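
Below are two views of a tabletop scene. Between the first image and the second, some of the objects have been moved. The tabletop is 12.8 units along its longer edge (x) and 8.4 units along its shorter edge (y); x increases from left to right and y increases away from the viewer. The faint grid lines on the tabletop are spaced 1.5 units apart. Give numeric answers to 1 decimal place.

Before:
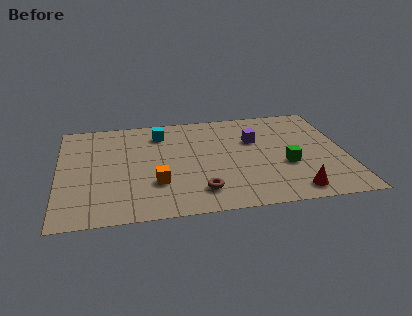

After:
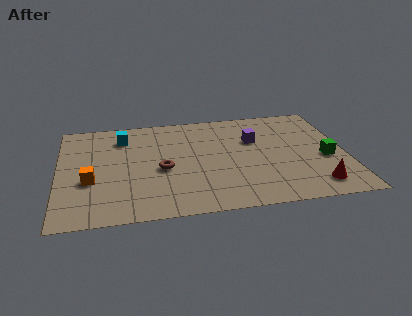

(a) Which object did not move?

the purple cube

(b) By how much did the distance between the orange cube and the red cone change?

+3.9

They were about 6.2 units apart before and 10.1 after — 3.9 units further apart.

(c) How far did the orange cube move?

3.0

The orange cube was near (4.3, 2.6) before and (1.4, 3.2) after, so it travelled √(2.9² + 0.6²) ≈ 3.0 units.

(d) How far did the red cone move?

1.0

The red cone was near (10.3, 1.1) before and (11.3, 1.4) after, so it travelled √(1.0² + 0.3²) ≈ 1.0 units.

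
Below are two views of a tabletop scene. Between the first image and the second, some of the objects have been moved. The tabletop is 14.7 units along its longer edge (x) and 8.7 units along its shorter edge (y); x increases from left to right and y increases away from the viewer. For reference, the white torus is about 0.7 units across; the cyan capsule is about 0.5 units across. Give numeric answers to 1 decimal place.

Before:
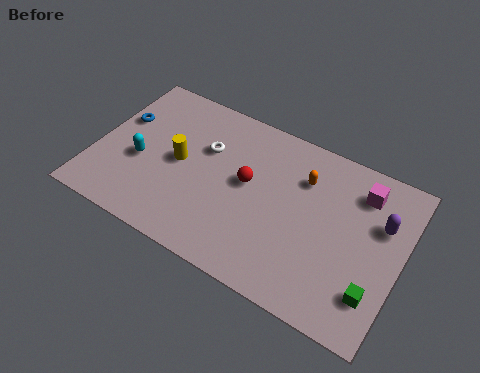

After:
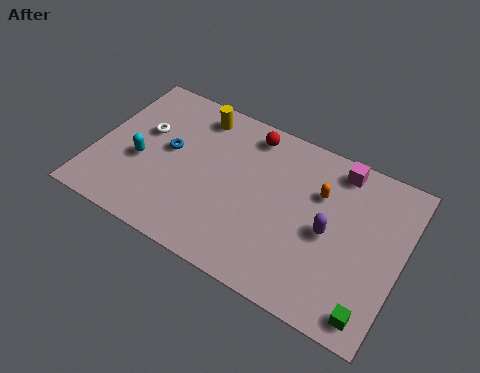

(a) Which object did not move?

the cyan capsule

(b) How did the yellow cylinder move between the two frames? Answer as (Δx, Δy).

(0.4, 3.0)

The yellow cylinder was at about (4.0, 4.4) and moved to about (4.4, 7.4).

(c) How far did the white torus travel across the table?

3.0

The white torus was near (5.1, 5.7) before and (2.1, 5.3) after, so it travelled √(3.0² + 0.4²) ≈ 3.0 units.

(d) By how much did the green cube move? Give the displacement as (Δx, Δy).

(0.0, -1.0)

The green cube was at about (13.7, 2.1) and moved to about (13.7, 1.1).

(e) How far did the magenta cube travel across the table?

1.4

The magenta cube was near (12.5, 6.9) before and (11.3, 7.6) after, so it travelled √(1.2² + 0.7²) ≈ 1.4 units.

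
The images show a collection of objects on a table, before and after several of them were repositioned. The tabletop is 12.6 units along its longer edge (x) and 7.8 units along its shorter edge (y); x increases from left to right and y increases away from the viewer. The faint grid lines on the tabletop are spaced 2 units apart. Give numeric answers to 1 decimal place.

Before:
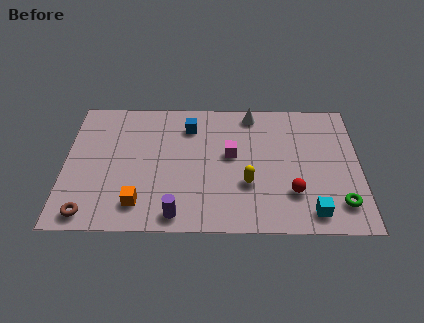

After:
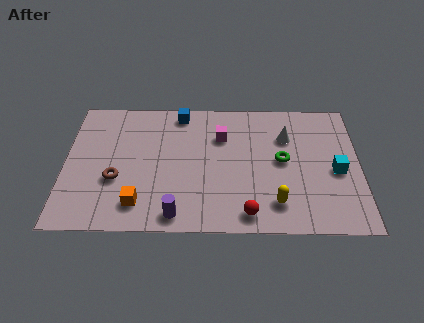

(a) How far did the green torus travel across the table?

3.5

The green torus moved from about (11.7, 1.6) to (9.3, 4.1), a distance of √(2.4² + 2.5²) ≈ 3.5.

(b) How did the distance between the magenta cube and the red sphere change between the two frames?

+1.2

The distance was about 3.4 in the first image and 4.6 in the second, so they moved 1.2 units further apart.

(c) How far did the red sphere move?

2.2

From (9.7, 2.2) to (7.8, 1.0), the red sphere covered √(1.9² + 1.2²) ≈ 2.2 units.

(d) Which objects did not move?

the orange cube and the purple cylinder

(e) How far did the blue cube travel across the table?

0.9

From (5.3, 6.1) to (4.9, 6.9), the blue cube covered √(0.4² + 0.8²) ≈ 0.9 units.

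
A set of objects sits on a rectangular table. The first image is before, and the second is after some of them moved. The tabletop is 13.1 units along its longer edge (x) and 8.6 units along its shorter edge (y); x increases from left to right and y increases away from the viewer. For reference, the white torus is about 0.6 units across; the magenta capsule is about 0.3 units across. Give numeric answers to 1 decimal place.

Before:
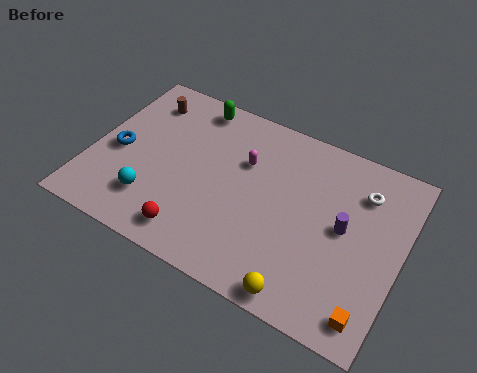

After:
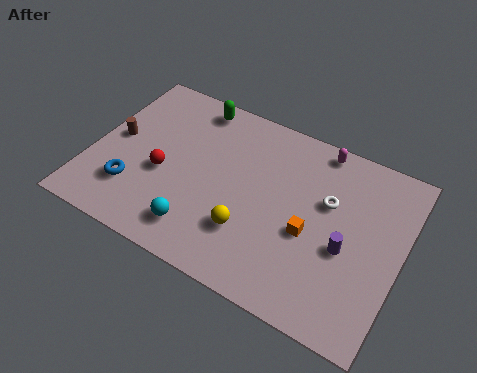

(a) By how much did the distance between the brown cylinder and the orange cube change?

-3.4

They were about 11.9 units apart before and 8.5 after — 3.4 units closer together.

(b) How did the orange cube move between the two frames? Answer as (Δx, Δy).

(-2.8, 2.4)

The orange cube started near (12.2, 1.2) and ended near (9.4, 3.6).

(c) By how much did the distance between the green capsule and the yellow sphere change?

-2.9

Before: roughly 8.9 units apart; after: 6.0. That's 2.9 units closer together.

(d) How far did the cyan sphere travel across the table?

2.2

From (2.9, 2.1) to (5.0, 1.6), the cyan sphere covered √(2.1² + 0.5²) ≈ 2.2 units.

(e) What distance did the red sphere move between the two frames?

2.9

The red sphere was near (4.8, 1.3) before and (3.1, 3.6) after, so it travelled √(1.7² + 2.3²) ≈ 2.9 units.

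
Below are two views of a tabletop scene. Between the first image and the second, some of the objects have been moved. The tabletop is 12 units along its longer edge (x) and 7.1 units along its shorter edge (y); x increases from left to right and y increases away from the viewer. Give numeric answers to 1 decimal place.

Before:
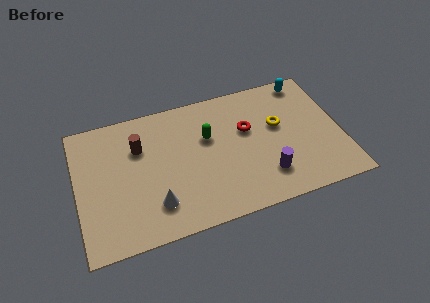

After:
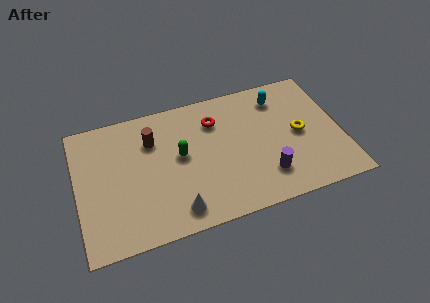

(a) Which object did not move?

the purple cylinder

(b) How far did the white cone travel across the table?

1.1

The white cone was near (3.4, 1.7) before and (4.3, 1.1) after, so it travelled √(0.9² + 0.6²) ≈ 1.1 units.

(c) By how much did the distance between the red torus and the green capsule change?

+0.4

The distance was about 1.8 in the first image and 2.2 in the second, so they moved 0.4 units further apart.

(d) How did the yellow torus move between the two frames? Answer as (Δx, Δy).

(0.9, -0.7)

From the two frames, the yellow torus sits at roughly (9.2, 4.2) before and (10.1, 3.5) after.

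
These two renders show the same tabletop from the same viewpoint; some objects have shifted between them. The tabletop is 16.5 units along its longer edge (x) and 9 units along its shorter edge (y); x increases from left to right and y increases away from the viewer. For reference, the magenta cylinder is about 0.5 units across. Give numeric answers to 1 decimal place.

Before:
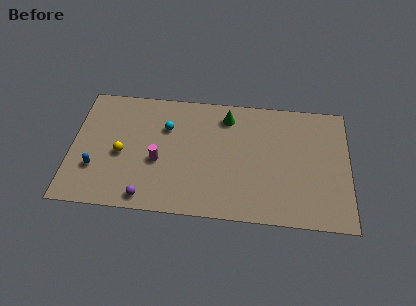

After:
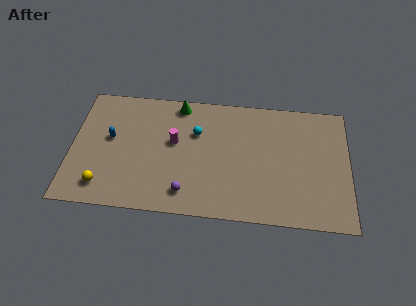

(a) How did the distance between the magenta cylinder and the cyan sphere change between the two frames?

-1.0

They were about 2.5 units apart before and 1.5 after — 1.0 units closer together.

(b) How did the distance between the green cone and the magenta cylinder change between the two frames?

-2.6

The distance was about 5.4 in the first image and 2.8 in the second, so they moved 2.6 units closer together.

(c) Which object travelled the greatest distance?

the green cone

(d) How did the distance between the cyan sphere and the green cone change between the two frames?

-1.5

The distance was about 3.8 in the first image and 2.3 in the second, so they moved 1.5 units closer together.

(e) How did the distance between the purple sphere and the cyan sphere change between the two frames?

-0.9

Before: roughly 5.3 units apart; after: 4.4. That's 0.9 units closer together.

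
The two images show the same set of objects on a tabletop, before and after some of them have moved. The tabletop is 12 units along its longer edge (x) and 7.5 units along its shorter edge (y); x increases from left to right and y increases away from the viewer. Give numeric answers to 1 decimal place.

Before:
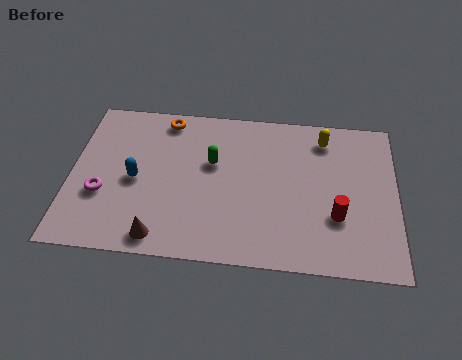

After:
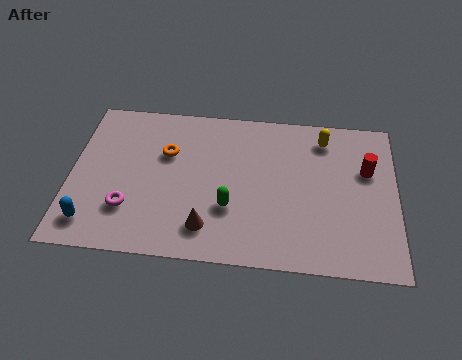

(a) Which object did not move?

the yellow capsule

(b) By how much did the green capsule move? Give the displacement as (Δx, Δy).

(0.7, -2.1)

The green capsule was at about (5.2, 4.6) and moved to about (5.9, 2.5).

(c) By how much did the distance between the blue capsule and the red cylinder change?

+3.1

They were about 7.5 units apart before and 10.6 after — 3.1 units further apart.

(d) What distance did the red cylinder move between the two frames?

2.5

From (9.8, 2.5) to (10.9, 4.8), the red cylinder covered √(1.1² + 2.3²) ≈ 2.5 units.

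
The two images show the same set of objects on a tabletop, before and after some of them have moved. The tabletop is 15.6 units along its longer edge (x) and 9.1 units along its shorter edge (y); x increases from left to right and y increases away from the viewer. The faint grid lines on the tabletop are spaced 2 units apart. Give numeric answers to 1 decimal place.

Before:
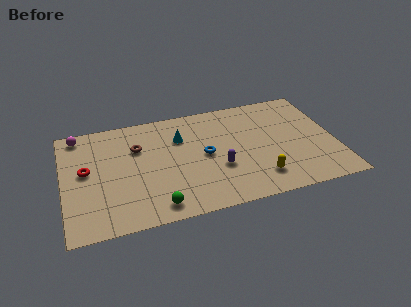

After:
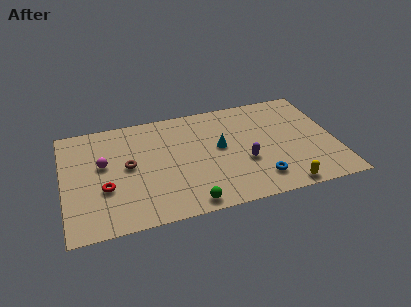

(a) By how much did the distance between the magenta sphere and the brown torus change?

-2.3

Before: roughly 3.8 units apart; after: 1.5. That's 2.3 units closer together.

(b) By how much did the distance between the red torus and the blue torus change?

+2.0

Before: roughly 6.8 units apart; after: 8.8. That's 2.0 units further apart.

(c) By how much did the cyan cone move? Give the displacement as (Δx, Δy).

(2.2, -1.4)

The cyan cone was at about (6.8, 6.4) and moved to about (9.0, 5.0).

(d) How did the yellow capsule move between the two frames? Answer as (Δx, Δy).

(1.3, -1.1)

From the two frames, the yellow capsule sits at roughly (11.0, 1.9) before and (12.3, 0.8) after.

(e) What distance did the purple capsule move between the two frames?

1.5

The purple capsule moved from about (8.8, 3.3) to (10.3, 3.4), a distance of √(1.5² + 0.1²) ≈ 1.5.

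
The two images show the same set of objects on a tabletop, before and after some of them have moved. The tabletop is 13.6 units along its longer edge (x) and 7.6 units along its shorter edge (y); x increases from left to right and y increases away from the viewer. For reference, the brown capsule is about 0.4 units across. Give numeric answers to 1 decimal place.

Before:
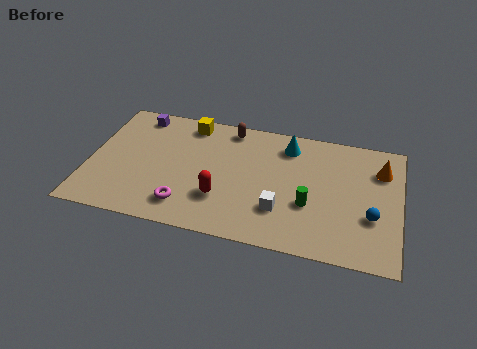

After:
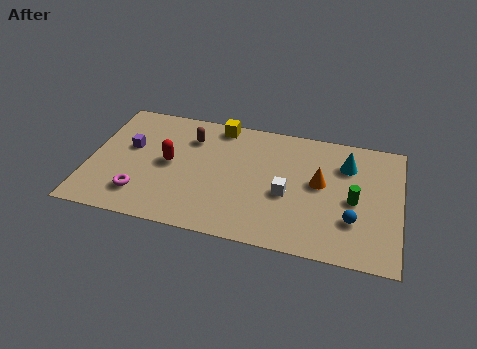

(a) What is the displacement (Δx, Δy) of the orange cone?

(-2.6, -1.4)

The orange cone started near (12.7, 5.6) and ended near (10.1, 4.2).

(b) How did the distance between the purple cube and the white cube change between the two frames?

-0.8

They were about 7.9 units apart before and 7.1 after — 0.8 units closer together.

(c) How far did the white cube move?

1.0

From (8.5, 2.2) to (8.7, 3.2), the white cube covered √(0.2² + 1.0²) ≈ 1.0 units.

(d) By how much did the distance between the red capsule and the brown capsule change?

-2.4

They were about 4.4 units apart before and 2.0 after — 2.4 units closer together.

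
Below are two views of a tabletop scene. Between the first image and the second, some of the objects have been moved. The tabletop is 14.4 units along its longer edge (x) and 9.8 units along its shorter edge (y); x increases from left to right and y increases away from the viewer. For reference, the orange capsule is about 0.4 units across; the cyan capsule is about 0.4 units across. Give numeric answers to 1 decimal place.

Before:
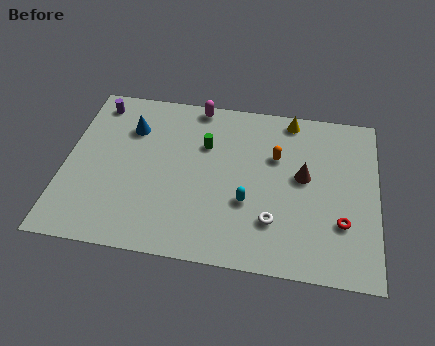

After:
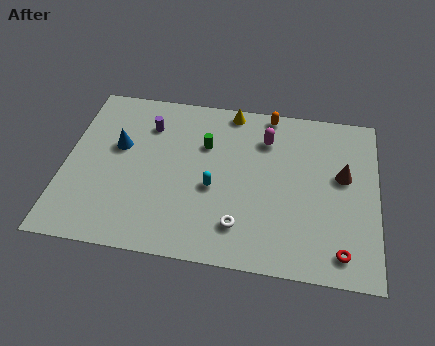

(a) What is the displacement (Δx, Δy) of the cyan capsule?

(-1.6, 0.6)

The cyan capsule was at about (8.5, 3.5) and moved to about (6.9, 4.1).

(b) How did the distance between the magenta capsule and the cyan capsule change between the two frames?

-2.1

Before: roughly 6.1 units apart; after: 4.0. That's 2.1 units closer together.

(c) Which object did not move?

the green cylinder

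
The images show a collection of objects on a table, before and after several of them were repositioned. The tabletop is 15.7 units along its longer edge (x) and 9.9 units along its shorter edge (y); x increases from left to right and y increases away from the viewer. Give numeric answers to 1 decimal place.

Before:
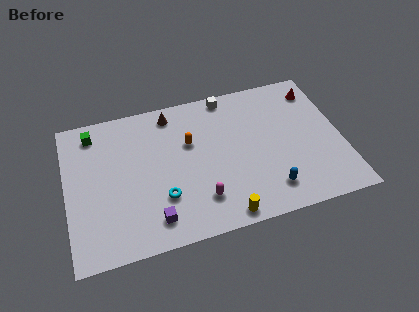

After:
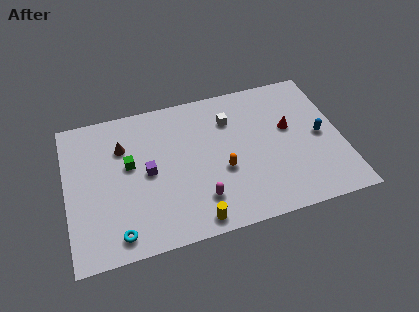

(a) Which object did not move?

the magenta capsule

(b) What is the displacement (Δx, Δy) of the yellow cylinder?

(-1.6, 0.1)

The yellow cylinder started near (8.6, 0.9) and ended near (7.0, 1.0).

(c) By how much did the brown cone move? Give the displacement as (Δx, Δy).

(-2.9, -1.6)

From the two frames, the brown cone sits at roughly (6.2, 8.6) before and (3.3, 7.0) after.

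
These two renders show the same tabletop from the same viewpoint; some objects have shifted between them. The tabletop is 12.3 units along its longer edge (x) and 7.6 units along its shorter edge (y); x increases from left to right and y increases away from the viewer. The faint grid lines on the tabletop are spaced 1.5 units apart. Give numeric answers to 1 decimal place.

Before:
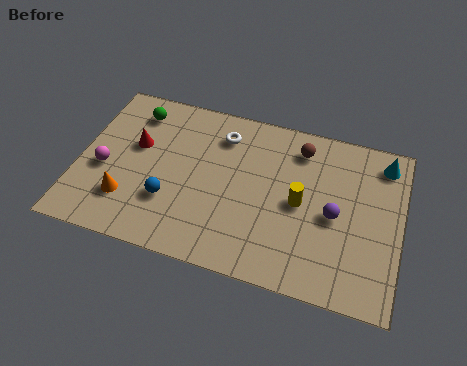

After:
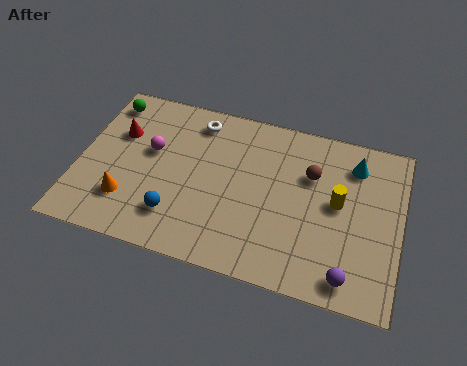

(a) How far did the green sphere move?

1.1

The green sphere was near (1.9, 6.2) before and (0.8, 6.4) after, so it travelled √(1.1² + 0.2²) ≈ 1.1 units.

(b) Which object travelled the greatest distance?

the purple sphere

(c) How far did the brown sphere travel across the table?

1.2

The brown sphere was near (8.3, 6.2) before and (8.8, 5.1) after, so it travelled √(0.5² + 1.1²) ≈ 1.2 units.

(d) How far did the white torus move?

1.1

The white torus moved from about (5.3, 6.0) to (4.3, 6.4), a distance of √(1.0² + 0.4²) ≈ 1.1.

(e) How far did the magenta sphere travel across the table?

2.1

The magenta sphere was near (1.0, 3.2) before and (2.7, 4.5) after, so it travelled √(1.7² + 1.3²) ≈ 2.1 units.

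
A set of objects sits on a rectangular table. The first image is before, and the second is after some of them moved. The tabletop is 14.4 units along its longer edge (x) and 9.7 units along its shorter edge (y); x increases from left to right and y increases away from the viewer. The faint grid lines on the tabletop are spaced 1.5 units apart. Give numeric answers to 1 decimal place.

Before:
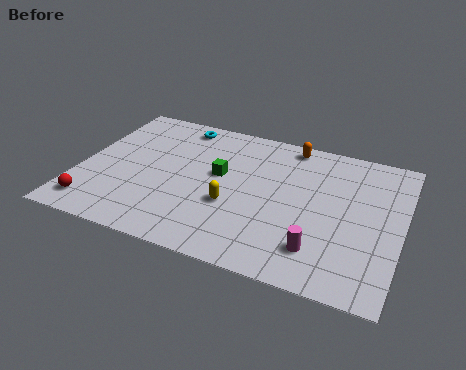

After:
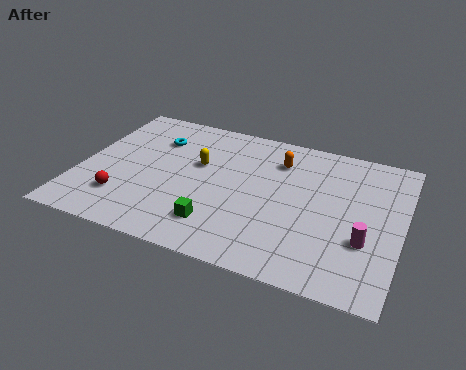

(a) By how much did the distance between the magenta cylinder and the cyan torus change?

+1.0

They were about 9.5 units apart before and 10.5 after — 1.0 units further apart.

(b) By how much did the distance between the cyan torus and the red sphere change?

-2.8

Before: roughly 7.6 units apart; after: 4.8. That's 2.8 units closer together.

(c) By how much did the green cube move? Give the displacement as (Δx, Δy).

(0.3, -3.4)

The green cube was at about (6.2, 5.5) and moved to about (6.5, 2.1).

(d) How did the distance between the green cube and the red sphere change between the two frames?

-2.3

They were about 6.6 units apart before and 4.3 after — 2.3 units closer together.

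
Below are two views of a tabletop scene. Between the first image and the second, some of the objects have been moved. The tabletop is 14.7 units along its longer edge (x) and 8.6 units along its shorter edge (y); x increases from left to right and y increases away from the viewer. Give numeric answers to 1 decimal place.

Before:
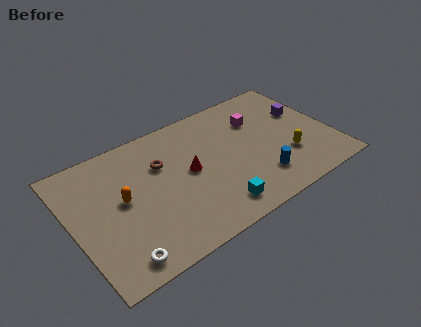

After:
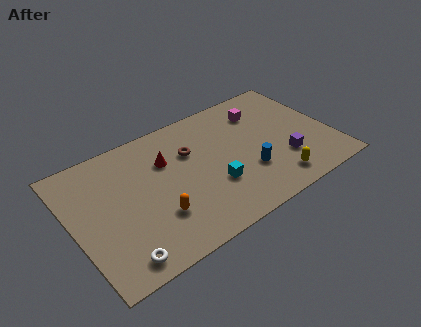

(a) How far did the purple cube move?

3.3

The purple cube was near (13.5, 5.4) before and (11.8, 2.6) after, so it travelled √(1.7² + 2.8²) ≈ 3.3 units.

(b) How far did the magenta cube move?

0.6

The magenta cube moved from about (10.9, 6.1) to (11.2, 6.6), a distance of √(0.3² + 0.5²) ≈ 0.6.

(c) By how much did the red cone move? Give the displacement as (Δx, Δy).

(-1.1, 1.4)

From the two frames, the red cone sits at roughly (6.6, 4.5) before and (5.5, 5.9) after.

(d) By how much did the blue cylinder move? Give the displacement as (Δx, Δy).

(-0.5, 0.8)

From the two frames, the blue cylinder sits at roughly (10.2, 2.0) before and (9.7, 2.8) after.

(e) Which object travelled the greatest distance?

the purple cube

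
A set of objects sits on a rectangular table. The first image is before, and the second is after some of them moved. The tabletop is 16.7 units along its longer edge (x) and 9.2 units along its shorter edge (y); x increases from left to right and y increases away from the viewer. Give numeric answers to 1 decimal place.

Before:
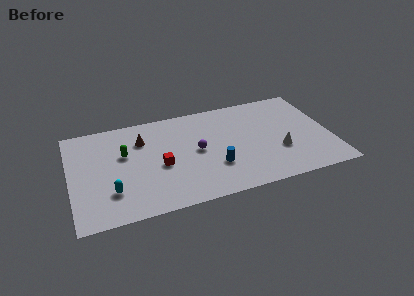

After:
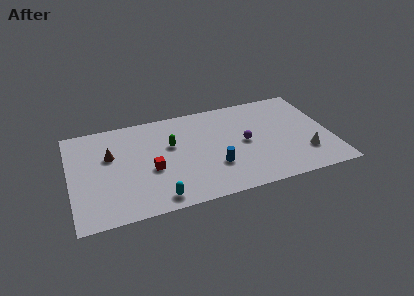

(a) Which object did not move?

the blue cylinder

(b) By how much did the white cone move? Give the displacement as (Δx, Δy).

(1.6, -0.7)

From the two frames, the white cone sits at roughly (13.3, 3.2) before and (14.9, 2.5) after.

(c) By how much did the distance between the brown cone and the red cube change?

+0.3

The distance was about 2.9 in the first image and 3.2 in the second, so they moved 0.3 units further apart.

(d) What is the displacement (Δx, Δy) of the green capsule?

(3.0, 0.0)

The green capsule was at about (3.5, 5.7) and moved to about (6.5, 5.7).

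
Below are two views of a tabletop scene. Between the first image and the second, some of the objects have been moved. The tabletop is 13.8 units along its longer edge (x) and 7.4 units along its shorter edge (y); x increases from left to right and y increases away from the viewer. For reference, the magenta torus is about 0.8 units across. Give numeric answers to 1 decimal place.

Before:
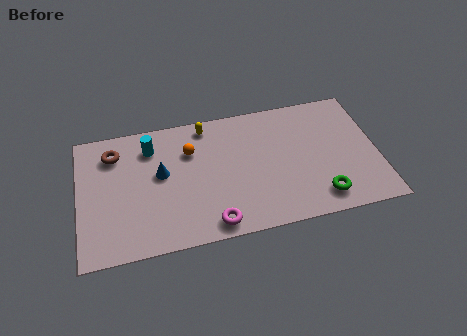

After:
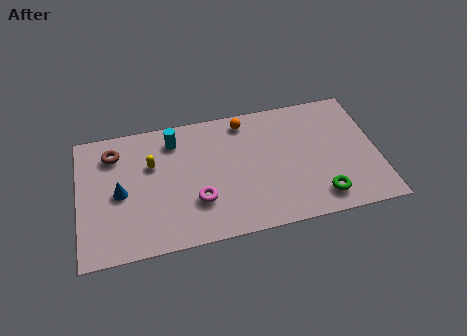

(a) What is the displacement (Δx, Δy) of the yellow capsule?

(-2.6, -1.7)

From the two frames, the yellow capsule sits at roughly (6.0, 6.5) before and (3.4, 4.8) after.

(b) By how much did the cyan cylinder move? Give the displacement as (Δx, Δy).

(1.1, 0.2)

From the two frames, the cyan cylinder sits at roughly (3.4, 5.8) before and (4.5, 6.0) after.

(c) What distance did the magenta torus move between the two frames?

1.5

The magenta torus moved from about (6.0, 0.9) to (5.4, 2.3), a distance of √(0.6² + 1.4²) ≈ 1.5.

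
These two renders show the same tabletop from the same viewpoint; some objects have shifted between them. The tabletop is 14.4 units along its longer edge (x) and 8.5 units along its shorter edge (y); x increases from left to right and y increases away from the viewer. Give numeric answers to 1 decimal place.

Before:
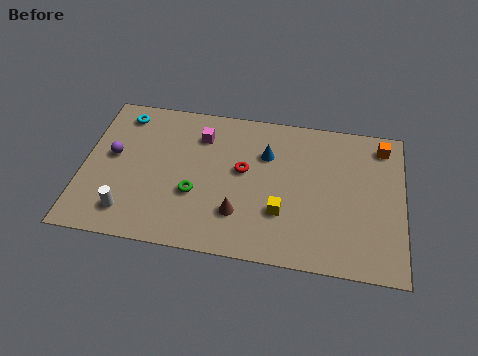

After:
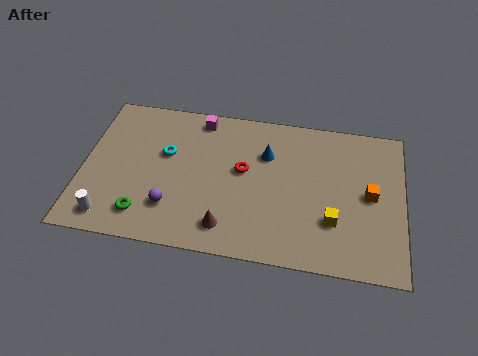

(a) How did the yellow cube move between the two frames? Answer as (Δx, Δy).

(2.3, -0.1)

The yellow cube was at about (9.0, 2.7) and moved to about (11.3, 2.6).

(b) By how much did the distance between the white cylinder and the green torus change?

-1.7

Before: roughly 3.3 units apart; after: 1.6. That's 1.7 units closer together.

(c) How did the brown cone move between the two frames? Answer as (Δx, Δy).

(-0.5, -0.8)

From the two frames, the brown cone sits at roughly (7.1, 2.3) before and (6.6, 1.5) after.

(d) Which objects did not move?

the blue cone and the red torus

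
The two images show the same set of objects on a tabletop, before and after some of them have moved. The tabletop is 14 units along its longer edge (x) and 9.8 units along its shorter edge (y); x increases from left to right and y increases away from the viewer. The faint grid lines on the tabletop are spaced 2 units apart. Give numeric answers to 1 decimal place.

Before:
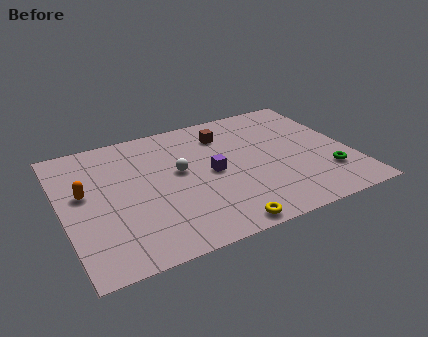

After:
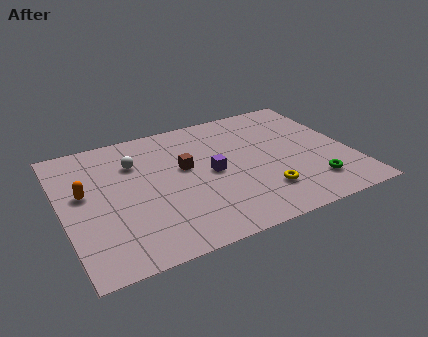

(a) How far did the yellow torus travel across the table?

2.8

From (7.1, 0.8) to (9.4, 2.4), the yellow torus covered √(2.3² + 1.6²) ≈ 2.8 units.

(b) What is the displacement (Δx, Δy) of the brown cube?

(-2.2, -1.9)

The brown cube started near (8.2, 7.6) and ended near (6.0, 5.7).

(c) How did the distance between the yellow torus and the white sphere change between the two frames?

+2.4

They were about 4.9 units apart before and 7.3 after — 2.4 units further apart.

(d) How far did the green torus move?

0.9

From (12.6, 2.6) to (11.8, 2.1), the green torus covered √(0.8² + 0.5²) ≈ 0.9 units.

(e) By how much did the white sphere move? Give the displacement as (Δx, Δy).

(-2.0, 1.5)

The white sphere was at about (5.7, 5.5) and moved to about (3.7, 7.0).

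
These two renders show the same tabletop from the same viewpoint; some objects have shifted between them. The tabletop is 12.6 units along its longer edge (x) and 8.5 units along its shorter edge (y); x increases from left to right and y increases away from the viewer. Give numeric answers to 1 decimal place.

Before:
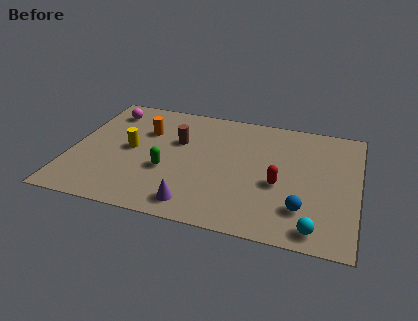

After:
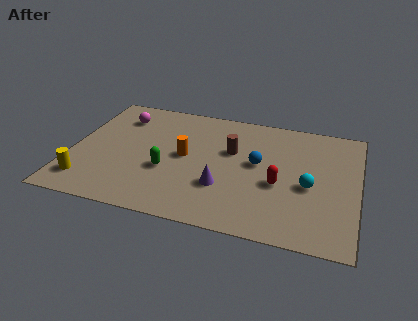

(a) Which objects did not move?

the red capsule and the green capsule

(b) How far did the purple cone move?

1.9

The purple cone moved from about (5.7, 1.2) to (6.8, 2.7), a distance of √(1.1² + 1.5²) ≈ 1.9.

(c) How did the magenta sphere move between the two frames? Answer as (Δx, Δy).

(0.6, -0.3)

From the two frames, the magenta sphere sits at roughly (1.3, 6.9) before and (1.9, 6.6) after.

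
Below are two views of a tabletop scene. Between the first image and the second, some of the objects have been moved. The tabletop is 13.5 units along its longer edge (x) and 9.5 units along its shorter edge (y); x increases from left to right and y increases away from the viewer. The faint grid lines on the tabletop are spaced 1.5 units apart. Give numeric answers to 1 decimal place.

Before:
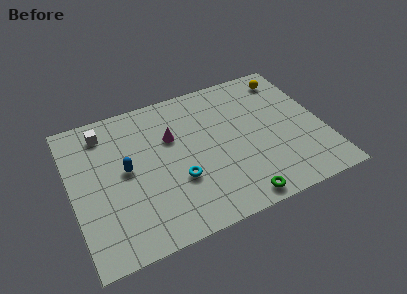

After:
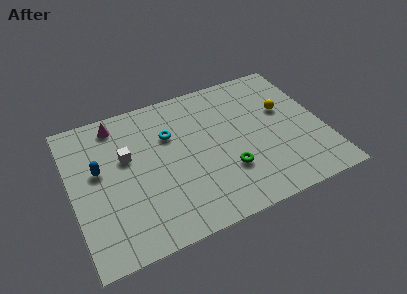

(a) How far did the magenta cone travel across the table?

3.4

The magenta cone moved from about (5.5, 6.2) to (2.7, 8.2), a distance of √(2.8² + 2.0²) ≈ 3.4.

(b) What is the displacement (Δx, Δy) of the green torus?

(-0.3, 2.0)

The green torus started near (8.4, 0.9) and ended near (8.1, 2.9).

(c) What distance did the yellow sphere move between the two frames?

2.3

From (12.1, 8.0) to (11.6, 5.8), the yellow sphere covered √(0.5² + 2.2²) ≈ 2.3 units.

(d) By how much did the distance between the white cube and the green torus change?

-3.6

They were about 9.5 units apart before and 5.9 after — 3.6 units closer together.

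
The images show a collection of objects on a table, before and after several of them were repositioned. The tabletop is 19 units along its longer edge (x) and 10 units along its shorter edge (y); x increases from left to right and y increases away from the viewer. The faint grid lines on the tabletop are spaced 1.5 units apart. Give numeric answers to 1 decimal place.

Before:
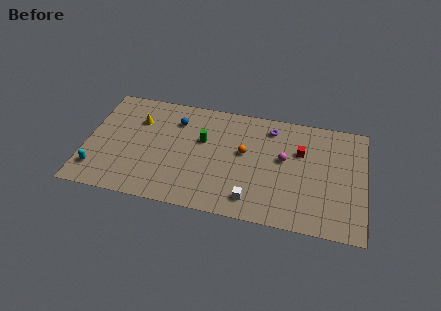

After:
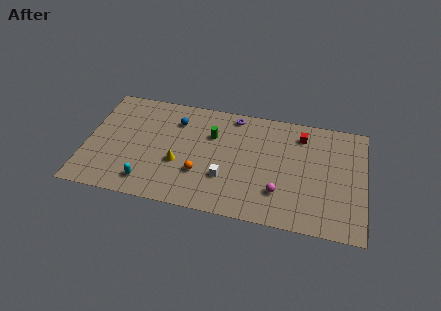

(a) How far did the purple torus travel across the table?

2.7

The purple torus was near (12.5, 8.3) before and (9.9, 8.9) after, so it travelled √(2.6² + 0.6²) ≈ 2.7 units.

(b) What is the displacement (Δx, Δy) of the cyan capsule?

(3.5, -0.4)

The cyan capsule started near (0.9, 2.1) and ended near (4.4, 1.7).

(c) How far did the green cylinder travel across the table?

0.8

The green cylinder moved from about (7.9, 6.2) to (8.5, 6.8), a distance of √(0.6² + 0.6²) ≈ 0.8.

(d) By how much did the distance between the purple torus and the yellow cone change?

-3.0

They were about 9.2 units apart before and 6.2 after — 3.0 units closer together.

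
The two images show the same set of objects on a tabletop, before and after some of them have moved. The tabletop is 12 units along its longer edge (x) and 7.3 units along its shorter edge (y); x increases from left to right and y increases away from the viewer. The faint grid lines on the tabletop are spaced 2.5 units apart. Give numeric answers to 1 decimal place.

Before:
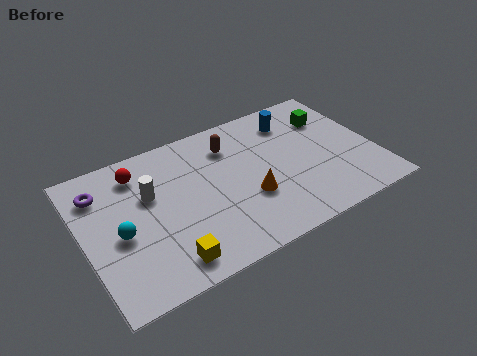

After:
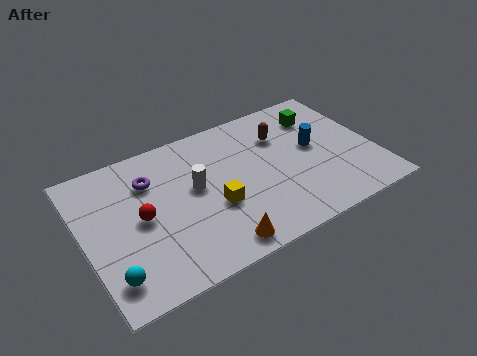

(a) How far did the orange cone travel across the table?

2.3

The orange cone was near (6.6, 2.6) before and (5.0, 0.9) after, so it travelled √(1.6² + 1.7²) ≈ 2.3 units.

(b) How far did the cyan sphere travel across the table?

1.9

The cyan sphere was near (1.4, 3.2) before and (0.8, 1.4) after, so it travelled √(0.6² + 1.8²) ≈ 1.9 units.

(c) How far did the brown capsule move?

2.1

From (6.3, 5.6) to (8.4, 5.2), the brown capsule covered √(2.1² + 0.4²) ≈ 2.1 units.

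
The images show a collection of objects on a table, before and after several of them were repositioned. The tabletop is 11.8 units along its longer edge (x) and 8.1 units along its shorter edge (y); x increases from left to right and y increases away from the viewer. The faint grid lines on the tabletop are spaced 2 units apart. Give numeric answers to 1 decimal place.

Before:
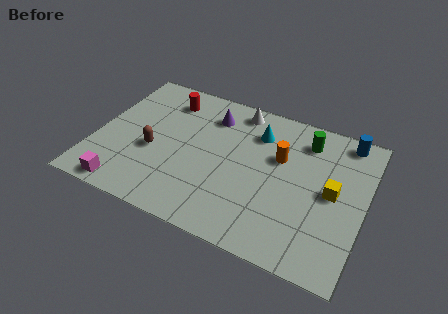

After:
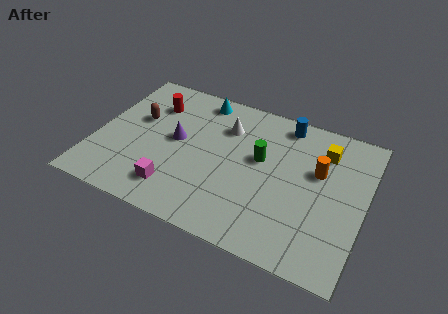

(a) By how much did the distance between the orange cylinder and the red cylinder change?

+2.2

The distance was about 5.4 in the first image and 7.6 in the second, so they moved 2.2 units further apart.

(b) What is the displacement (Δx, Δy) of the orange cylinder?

(1.7, -0.1)

The orange cylinder was at about (8.0, 5.1) and moved to about (9.7, 5.0).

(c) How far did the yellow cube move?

2.2

The yellow cube was near (10.4, 4.1) before and (9.8, 6.2) after, so it travelled √(0.6² + 2.1²) ≈ 2.2 units.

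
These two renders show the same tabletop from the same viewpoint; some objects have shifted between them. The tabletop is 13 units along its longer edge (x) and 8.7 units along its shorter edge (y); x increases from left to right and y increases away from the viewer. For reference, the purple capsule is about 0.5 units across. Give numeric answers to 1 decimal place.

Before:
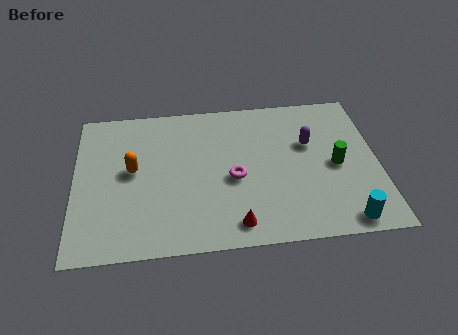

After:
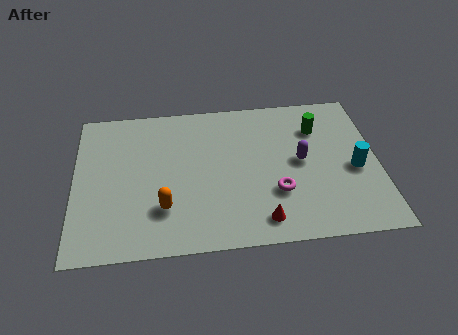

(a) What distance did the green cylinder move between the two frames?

2.4

From (11.2, 4.1) to (10.5, 6.4), the green cylinder covered √(0.7² + 2.3²) ≈ 2.4 units.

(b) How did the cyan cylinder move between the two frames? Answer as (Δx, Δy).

(0.6, 2.9)

The cyan cylinder started near (11.4, 0.9) and ended near (12.0, 3.8).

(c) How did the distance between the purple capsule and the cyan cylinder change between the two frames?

-2.4

The distance was about 4.8 in the first image and 2.4 in the second, so they moved 2.4 units closer together.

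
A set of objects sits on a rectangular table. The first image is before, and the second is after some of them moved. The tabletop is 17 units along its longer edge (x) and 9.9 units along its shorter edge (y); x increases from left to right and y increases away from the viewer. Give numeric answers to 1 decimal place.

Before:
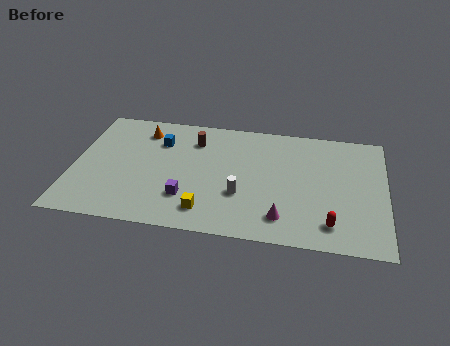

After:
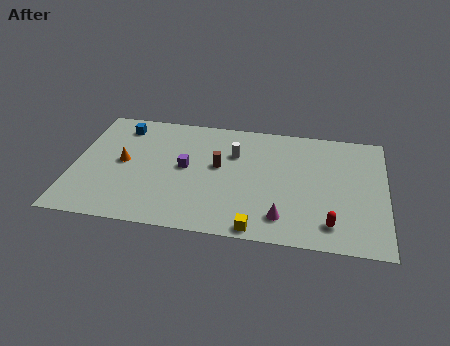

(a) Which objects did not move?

the magenta cone and the red capsule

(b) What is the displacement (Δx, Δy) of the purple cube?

(-0.2, 2.5)

From the two frames, the purple cube sits at roughly (6.3, 2.7) before and (6.1, 5.2) after.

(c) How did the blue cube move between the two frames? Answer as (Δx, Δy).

(-2.2, 1.0)

The blue cube was at about (4.6, 7.2) and moved to about (2.4, 8.2).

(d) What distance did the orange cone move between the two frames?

3.0

From (3.6, 8.0) to (2.7, 5.1), the orange cone covered √(0.9² + 2.9²) ≈ 3.0 units.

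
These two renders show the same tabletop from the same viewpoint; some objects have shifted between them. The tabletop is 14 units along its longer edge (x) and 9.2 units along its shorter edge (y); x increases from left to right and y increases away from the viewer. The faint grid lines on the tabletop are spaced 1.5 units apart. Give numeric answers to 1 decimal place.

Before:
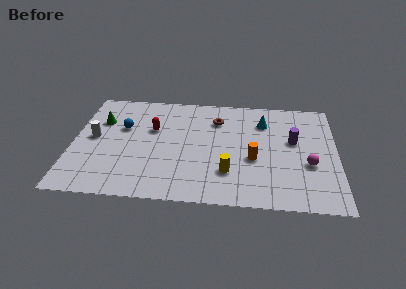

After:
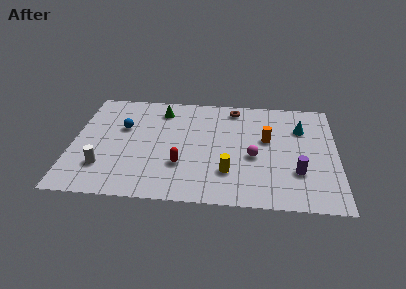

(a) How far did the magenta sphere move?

2.9

The magenta sphere was near (12.5, 3.5) before and (9.6, 3.9) after, so it travelled √(2.9² + 0.4²) ≈ 2.9 units.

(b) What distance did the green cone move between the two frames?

3.4

The green cone moved from about (1.4, 6.3) to (4.6, 7.5), a distance of √(3.2² + 1.2²) ≈ 3.4.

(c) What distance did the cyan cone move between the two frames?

2.0

From (10.1, 6.9) to (12.1, 6.5), the cyan cone covered √(2.0² + 0.4²) ≈ 2.0 units.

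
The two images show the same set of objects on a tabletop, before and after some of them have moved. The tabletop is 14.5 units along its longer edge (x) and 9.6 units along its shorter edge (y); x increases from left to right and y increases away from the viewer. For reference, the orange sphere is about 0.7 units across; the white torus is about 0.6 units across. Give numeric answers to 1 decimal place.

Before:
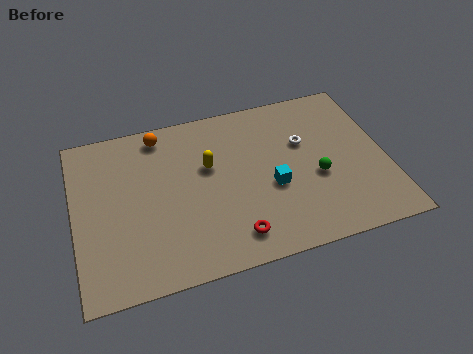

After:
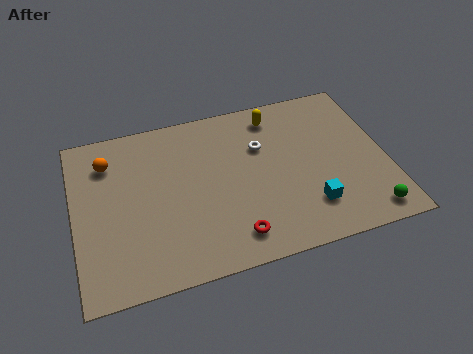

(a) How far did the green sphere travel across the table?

3.4

The green sphere was near (11.2, 3.9) before and (13.3, 1.2) after, so it travelled √(2.1² + 2.7²) ≈ 3.4 units.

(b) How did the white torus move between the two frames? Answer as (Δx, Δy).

(-2.0, 0.3)

From the two frames, the white torus sits at roughly (10.8, 6.1) before and (8.8, 6.4) after.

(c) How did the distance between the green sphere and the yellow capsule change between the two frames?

+2.5

Before: roughly 5.3 units apart; after: 7.8. That's 2.5 units further apart.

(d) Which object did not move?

the red torus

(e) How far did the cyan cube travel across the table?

2.3

From (9.1, 3.9) to (10.7, 2.3), the cyan cube covered √(1.6² + 1.6²) ≈ 2.3 units.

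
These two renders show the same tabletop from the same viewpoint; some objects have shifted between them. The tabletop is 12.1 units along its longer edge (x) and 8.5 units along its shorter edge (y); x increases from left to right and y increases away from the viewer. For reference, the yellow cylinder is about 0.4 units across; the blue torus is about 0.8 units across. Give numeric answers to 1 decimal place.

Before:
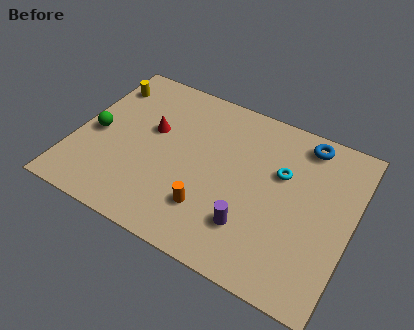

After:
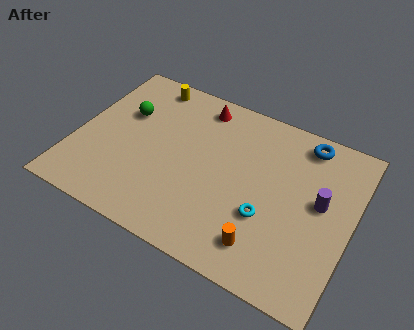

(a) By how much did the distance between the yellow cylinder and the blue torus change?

-1.8

They were about 8.9 units apart before and 7.1 after — 1.8 units closer together.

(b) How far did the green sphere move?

1.9

From (0.9, 3.9) to (1.9, 5.5), the green sphere covered √(1.0² + 1.6²) ≈ 1.9 units.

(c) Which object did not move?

the blue torus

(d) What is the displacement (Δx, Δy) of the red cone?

(1.8, 2.2)

From the two frames, the red cone sits at roughly (3.2, 5.1) before and (5.0, 7.3) after.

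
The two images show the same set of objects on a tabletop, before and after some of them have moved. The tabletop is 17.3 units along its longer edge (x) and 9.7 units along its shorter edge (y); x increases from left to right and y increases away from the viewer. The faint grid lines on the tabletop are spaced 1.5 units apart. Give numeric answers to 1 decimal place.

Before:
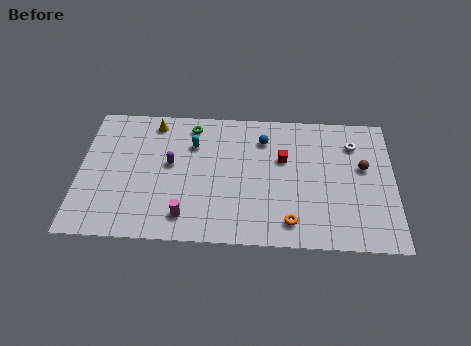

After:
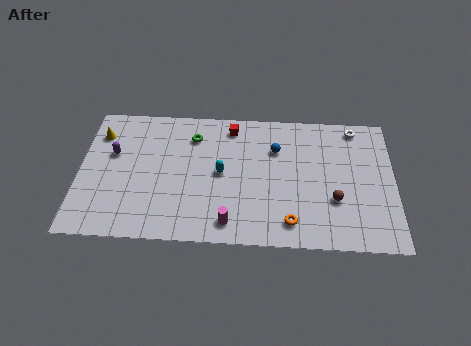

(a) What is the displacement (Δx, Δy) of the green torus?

(0.1, -0.8)

The green torus started near (6.1, 8.3) and ended near (6.2, 7.5).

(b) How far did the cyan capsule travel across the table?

2.6

The cyan capsule moved from about (6.2, 6.9) to (7.8, 4.9), a distance of √(1.6² + 2.0²) ≈ 2.6.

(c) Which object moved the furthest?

the red cube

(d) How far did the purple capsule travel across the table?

3.3

The purple capsule was near (5.0, 5.4) before and (1.8, 6.0) after, so it travelled √(3.2² + 0.6²) ≈ 3.3 units.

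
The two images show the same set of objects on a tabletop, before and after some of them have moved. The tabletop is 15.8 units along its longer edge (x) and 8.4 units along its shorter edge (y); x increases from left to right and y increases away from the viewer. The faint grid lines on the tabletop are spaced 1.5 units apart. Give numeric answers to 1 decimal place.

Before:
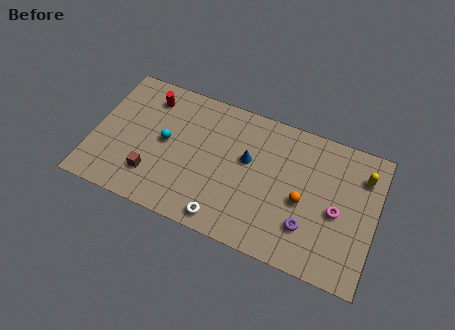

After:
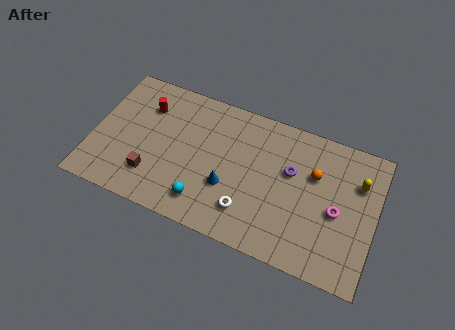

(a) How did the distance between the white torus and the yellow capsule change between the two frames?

-2.0

The distance was about 9.0 in the first image and 7.0 in the second, so they moved 2.0 units closer together.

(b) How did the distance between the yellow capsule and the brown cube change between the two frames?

-0.4

Before: roughly 12.2 units apart; after: 11.8. That's 0.4 units closer together.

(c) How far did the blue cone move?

2.2

From (8.6, 5.0) to (7.7, 3.0), the blue cone covered √(0.9² + 2.0²) ≈ 2.2 units.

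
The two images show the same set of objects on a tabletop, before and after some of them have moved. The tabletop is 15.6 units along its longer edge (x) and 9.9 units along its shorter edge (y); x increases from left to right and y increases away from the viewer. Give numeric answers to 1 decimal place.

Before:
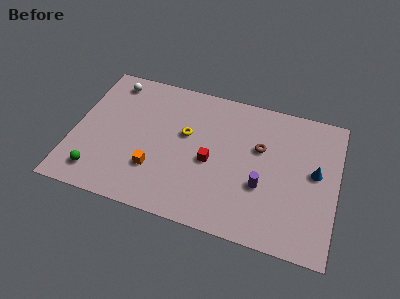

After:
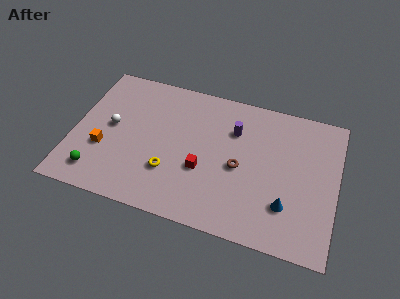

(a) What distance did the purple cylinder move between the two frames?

3.9

The purple cylinder was near (11.3, 3.6) before and (9.4, 7.0) after, so it travelled √(1.9² + 3.4²) ≈ 3.9 units.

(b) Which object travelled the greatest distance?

the purple cylinder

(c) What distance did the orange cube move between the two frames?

3.2

The orange cube was near (5.0, 2.9) before and (1.9, 3.5) after, so it travelled √(3.1² + 0.6²) ≈ 3.2 units.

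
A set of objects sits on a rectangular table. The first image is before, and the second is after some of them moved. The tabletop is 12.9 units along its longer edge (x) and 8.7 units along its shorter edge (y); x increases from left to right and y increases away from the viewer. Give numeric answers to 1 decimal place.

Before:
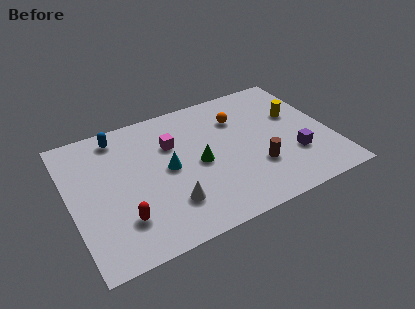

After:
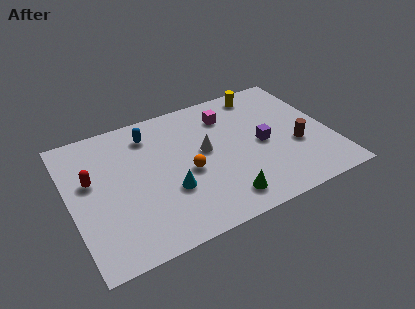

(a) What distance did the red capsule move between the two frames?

3.2

The red capsule was near (2.3, 2.2) before and (1.1, 5.2) after, so it travelled √(1.2² + 3.0²) ≈ 3.2 units.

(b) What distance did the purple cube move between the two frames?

2.0

From (10.9, 2.7) to (9.5, 4.1), the purple cube covered √(1.4² + 1.4²) ≈ 2.0 units.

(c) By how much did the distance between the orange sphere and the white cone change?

-4.3

The distance was about 5.7 in the first image and 1.4 in the second, so they moved 4.3 units closer together.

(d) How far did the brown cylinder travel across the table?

2.2

From (9.0, 2.7) to (11.1, 3.3), the brown cylinder covered √(2.1² + 0.6²) ≈ 2.2 units.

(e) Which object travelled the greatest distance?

the orange sphere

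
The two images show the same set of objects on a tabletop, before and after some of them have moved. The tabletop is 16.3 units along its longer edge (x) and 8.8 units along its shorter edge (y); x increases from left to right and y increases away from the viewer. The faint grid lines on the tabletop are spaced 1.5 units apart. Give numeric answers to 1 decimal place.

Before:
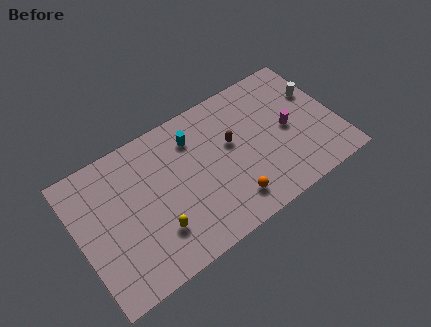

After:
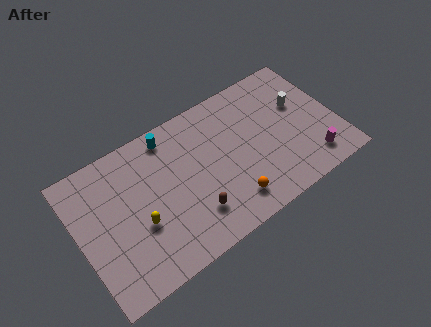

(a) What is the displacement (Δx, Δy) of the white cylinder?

(-1.1, -0.3)

The white cylinder started near (15.4, 5.8) and ended near (14.3, 5.5).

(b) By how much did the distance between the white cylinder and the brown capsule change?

+2.6

Before: roughly 5.6 units apart; after: 8.2. That's 2.6 units further apart.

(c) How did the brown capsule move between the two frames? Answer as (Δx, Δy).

(-3.0, -3.0)

The brown capsule started near (9.8, 5.2) and ended near (6.8, 2.2).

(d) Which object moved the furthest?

the brown capsule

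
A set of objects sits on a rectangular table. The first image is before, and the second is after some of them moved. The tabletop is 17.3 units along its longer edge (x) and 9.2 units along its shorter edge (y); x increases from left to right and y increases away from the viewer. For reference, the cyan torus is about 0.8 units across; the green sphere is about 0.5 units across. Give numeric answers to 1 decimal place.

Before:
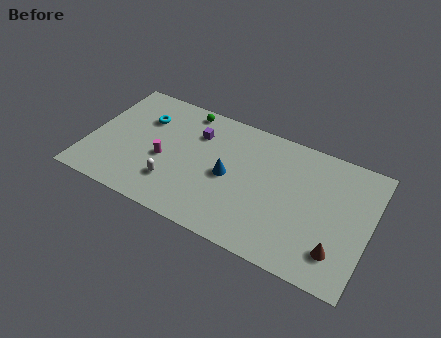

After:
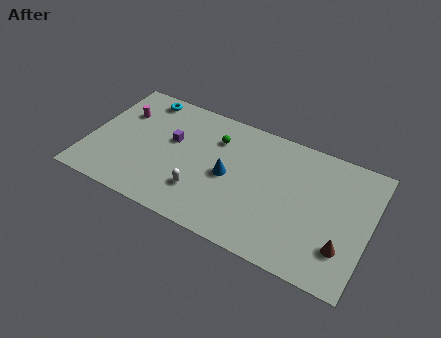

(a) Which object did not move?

the blue cone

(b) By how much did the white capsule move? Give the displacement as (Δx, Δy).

(1.7, 0.1)

From the two frames, the white capsule sits at roughly (5.5, 2.4) before and (7.2, 2.5) after.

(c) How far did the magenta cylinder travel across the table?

3.9

From (4.7, 3.9) to (1.7, 6.4), the magenta cylinder covered √(3.0² + 2.5²) ≈ 3.9 units.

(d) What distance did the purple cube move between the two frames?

1.8

The purple cube moved from about (6.4, 6.7) to (5.0, 5.5), a distance of √(1.4² + 1.2²) ≈ 1.8.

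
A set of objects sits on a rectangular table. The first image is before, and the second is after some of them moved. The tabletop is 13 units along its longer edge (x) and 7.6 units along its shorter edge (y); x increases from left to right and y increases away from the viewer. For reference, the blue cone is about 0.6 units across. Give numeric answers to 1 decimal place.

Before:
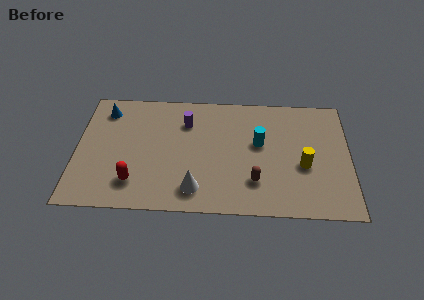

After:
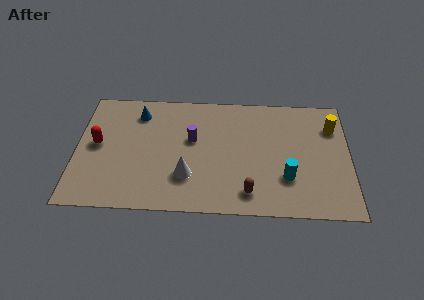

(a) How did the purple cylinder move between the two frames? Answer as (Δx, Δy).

(0.3, -1.1)

From the two frames, the purple cylinder sits at roughly (5.2, 5.6) before and (5.5, 4.5) after.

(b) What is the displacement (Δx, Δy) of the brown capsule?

(-0.3, -0.7)

From the two frames, the brown capsule sits at roughly (8.5, 2.0) before and (8.2, 1.3) after.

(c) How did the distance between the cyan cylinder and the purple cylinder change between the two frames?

+1.3

The distance was about 3.7 in the first image and 5.0 in the second, so they moved 1.3 units further apart.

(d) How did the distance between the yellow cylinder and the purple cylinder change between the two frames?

+0.7

The distance was about 6.1 in the first image and 6.8 in the second, so they moved 0.7 units further apart.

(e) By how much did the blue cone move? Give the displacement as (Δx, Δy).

(1.6, -0.1)

The blue cone was at about (1.3, 6.2) and moved to about (2.9, 6.1).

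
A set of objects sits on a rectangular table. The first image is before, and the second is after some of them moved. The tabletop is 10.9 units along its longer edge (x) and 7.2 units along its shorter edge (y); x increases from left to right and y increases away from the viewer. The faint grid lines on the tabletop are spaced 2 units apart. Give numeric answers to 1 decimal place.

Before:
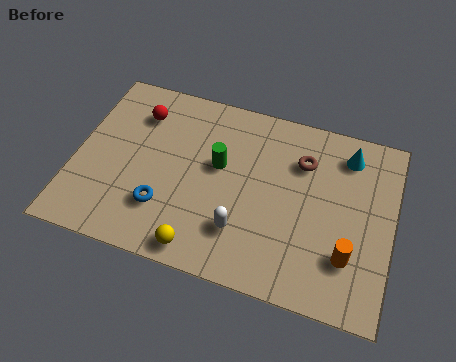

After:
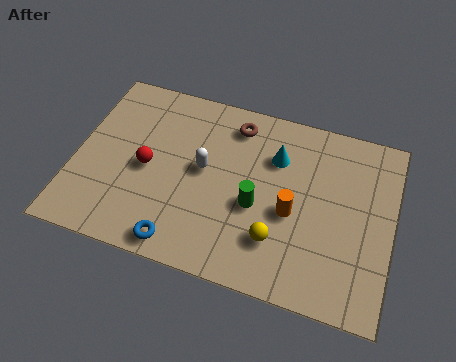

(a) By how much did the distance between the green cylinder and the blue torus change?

+0.5

They were about 2.8 units apart before and 3.3 after — 0.5 units further apart.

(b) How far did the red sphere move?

2.2

The red sphere was near (2.0, 5.5) before and (2.5, 3.4) after, so it travelled √(0.5² + 2.1²) ≈ 2.2 units.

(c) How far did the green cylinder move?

1.8

The green cylinder moved from about (4.9, 4.2) to (6.3, 3.0), a distance of √(1.4² + 1.2²) ≈ 1.8.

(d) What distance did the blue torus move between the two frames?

1.4

The blue torus moved from about (3.2, 2.0) to (3.9, 0.8), a distance of √(0.7² + 1.2²) ≈ 1.4.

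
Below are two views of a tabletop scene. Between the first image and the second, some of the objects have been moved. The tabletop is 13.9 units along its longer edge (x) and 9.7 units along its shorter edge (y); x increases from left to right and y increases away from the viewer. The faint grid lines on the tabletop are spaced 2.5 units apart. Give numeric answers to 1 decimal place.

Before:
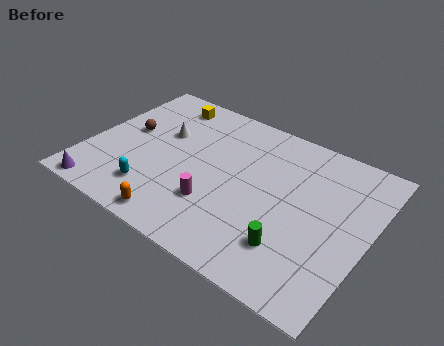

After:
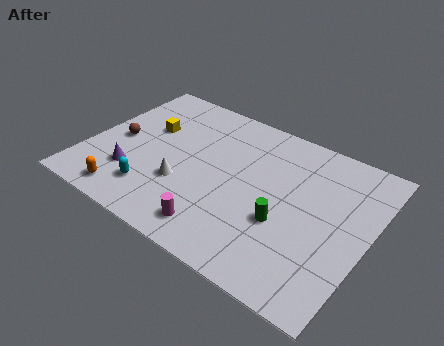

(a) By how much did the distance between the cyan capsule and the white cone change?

-2.2

Before: roughly 4.0 units apart; after: 1.8. That's 2.2 units closer together.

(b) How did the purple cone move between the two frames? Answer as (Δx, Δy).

(1.2, 1.9)

The purple cone was at about (1.3, 0.8) and moved to about (2.5, 2.7).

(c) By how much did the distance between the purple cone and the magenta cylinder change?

-1.0

Before: roughly 5.8 units apart; after: 4.8. That's 1.0 units closer together.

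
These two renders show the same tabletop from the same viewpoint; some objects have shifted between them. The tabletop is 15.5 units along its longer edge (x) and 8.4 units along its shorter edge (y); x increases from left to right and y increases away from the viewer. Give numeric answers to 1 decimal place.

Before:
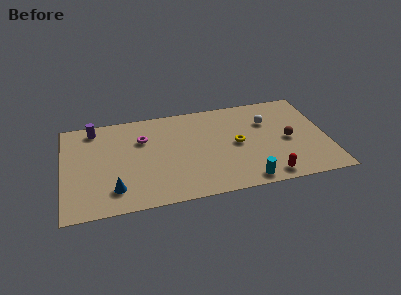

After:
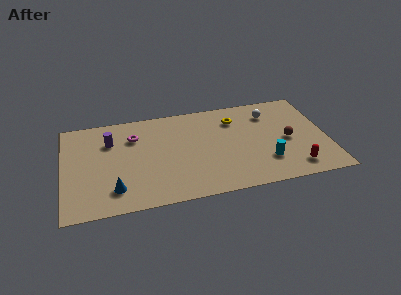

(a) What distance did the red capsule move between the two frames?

1.6

The red capsule was near (11.8, 1.0) before and (13.4, 1.4) after, so it travelled √(1.6² + 0.4²) ≈ 1.6 units.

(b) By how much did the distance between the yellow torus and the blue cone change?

+0.9

They were about 7.7 units apart before and 8.6 after — 0.9 units further apart.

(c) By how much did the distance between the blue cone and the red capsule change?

+1.6

They were about 8.9 units apart before and 10.5 after — 1.6 units further apart.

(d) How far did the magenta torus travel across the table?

0.6

The magenta torus was near (4.7, 5.8) before and (4.2, 6.1) after, so it travelled √(0.5² + 0.3²) ≈ 0.6 units.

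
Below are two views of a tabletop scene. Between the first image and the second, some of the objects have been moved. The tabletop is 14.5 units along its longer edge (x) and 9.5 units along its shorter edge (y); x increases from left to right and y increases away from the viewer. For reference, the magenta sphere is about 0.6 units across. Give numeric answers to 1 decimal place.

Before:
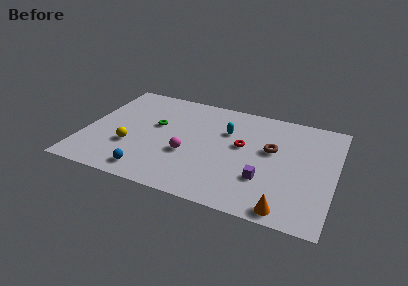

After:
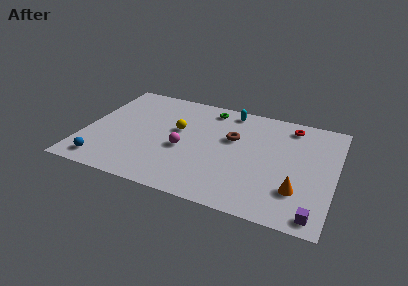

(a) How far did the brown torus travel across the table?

2.3

The brown torus moved from about (10.8, 5.6) to (8.5, 5.9), a distance of √(2.3² + 0.3²) ≈ 2.3.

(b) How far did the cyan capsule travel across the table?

2.0

The cyan capsule was near (8.1, 6.4) before and (8.1, 8.4) after, so it travelled √(0.0² + 2.0²) ≈ 2.0 units.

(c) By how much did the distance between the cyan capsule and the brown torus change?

-0.3

Before: roughly 2.8 units apart; after: 2.5. That's 0.3 units closer together.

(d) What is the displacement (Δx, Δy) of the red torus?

(2.6, 2.7)

The red torus was at about (9.1, 5.4) and moved to about (11.7, 8.1).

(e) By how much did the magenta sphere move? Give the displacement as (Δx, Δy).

(-0.3, 0.4)

From the two frames, the magenta sphere sits at roughly (6.1, 3.6) before and (5.8, 4.0) after.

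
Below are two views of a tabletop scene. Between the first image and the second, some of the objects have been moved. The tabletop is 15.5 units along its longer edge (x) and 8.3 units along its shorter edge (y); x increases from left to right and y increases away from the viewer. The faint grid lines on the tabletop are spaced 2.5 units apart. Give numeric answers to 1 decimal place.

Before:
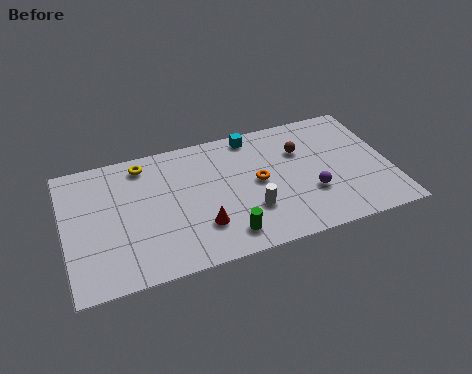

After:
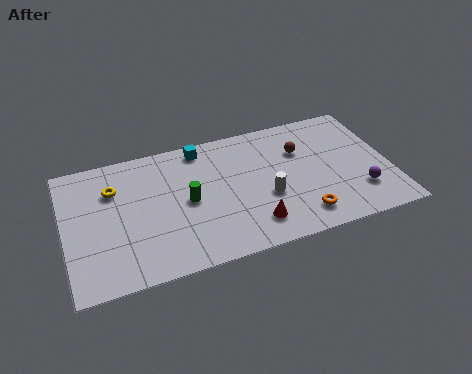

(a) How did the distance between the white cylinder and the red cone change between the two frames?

-0.7

Before: roughly 2.4 units apart; after: 1.7. That's 0.7 units closer together.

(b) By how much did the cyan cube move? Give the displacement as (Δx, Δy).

(-2.5, -0.1)

The cyan cube was at about (9.2, 7.4) and moved to about (6.7, 7.3).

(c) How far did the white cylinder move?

1.0

From (8.7, 2.6) to (9.5, 3.2), the white cylinder covered √(0.8² + 0.6²) ≈ 1.0 units.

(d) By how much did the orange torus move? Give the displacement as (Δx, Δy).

(1.8, -2.8)

The orange torus was at about (9.2, 4.3) and moved to about (11.0, 1.5).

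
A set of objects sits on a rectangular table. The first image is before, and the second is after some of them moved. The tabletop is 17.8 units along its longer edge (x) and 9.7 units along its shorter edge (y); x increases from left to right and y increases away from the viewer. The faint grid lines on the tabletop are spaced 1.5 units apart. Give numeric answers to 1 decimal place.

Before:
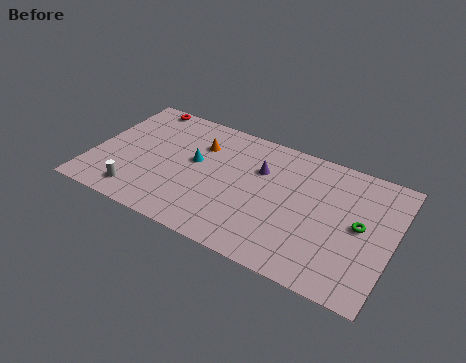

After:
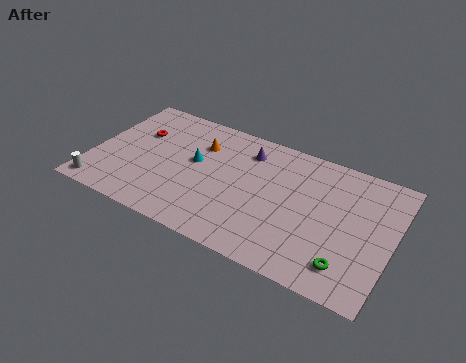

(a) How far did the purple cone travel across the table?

1.4

The purple cone was near (9.8, 6.6) before and (8.9, 7.7) after, so it travelled √(0.9² + 1.1²) ≈ 1.4 units.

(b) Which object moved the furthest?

the green torus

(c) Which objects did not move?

the cyan cone and the orange cone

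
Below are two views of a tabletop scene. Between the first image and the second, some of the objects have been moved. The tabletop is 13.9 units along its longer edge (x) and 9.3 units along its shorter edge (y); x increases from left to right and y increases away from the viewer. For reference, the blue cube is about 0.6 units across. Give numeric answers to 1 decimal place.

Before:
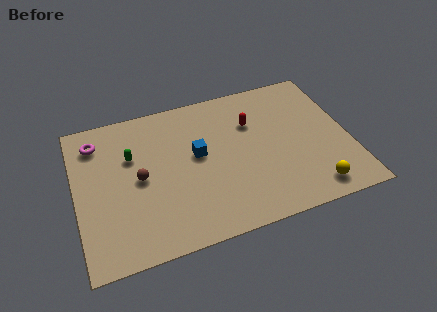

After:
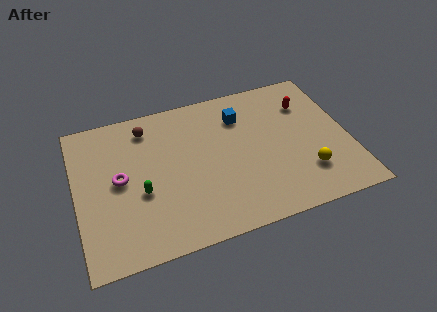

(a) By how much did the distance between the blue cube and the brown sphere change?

+1.8

They were about 3.1 units apart before and 4.9 after — 1.8 units further apart.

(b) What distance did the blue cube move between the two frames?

3.0

From (6.2, 5.2) to (8.6, 7.0), the blue cube covered √(2.4² + 1.8²) ≈ 3.0 units.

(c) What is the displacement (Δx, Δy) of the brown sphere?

(0.6, 3.1)

The brown sphere was at about (3.2, 4.6) and moved to about (3.8, 7.7).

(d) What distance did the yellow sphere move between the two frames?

1.1

From (11.7, 1.3) to (11.5, 2.4), the yellow sphere covered √(0.2² + 1.1²) ≈ 1.1 units.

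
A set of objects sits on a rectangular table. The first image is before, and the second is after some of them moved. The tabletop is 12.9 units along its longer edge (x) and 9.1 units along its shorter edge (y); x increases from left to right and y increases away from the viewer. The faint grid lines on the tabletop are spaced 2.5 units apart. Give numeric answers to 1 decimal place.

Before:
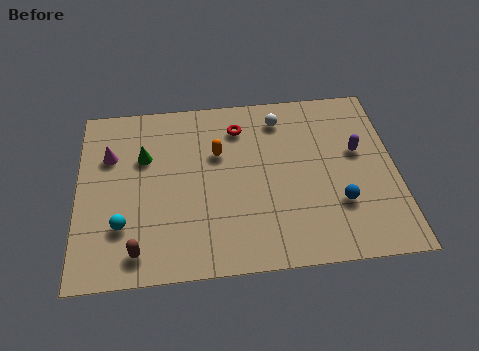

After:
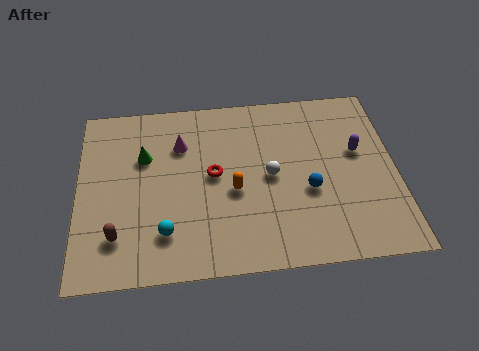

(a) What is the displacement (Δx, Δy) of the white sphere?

(-0.5, -3.0)

The white sphere started near (8.3, 7.5) and ended near (7.8, 4.5).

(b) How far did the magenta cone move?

2.9

The magenta cone moved from about (1.3, 6.2) to (4.2, 6.5), a distance of √(2.9² + 0.3²) ≈ 2.9.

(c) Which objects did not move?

the purple capsule and the green cone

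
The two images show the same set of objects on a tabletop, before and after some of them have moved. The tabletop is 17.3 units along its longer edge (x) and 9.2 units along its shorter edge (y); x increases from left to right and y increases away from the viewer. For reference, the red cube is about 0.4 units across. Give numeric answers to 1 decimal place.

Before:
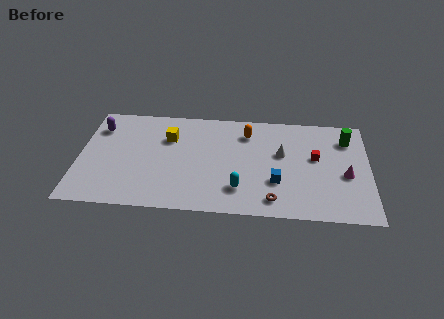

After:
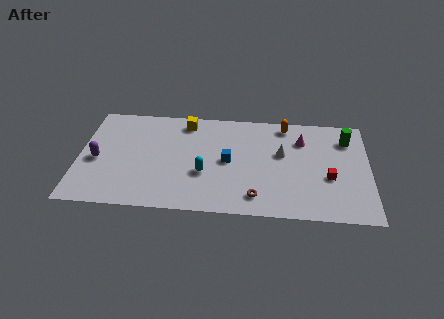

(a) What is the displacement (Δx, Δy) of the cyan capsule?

(-2.1, 1.2)

From the two frames, the cyan capsule sits at roughly (9.6, 2.2) before and (7.5, 3.4) after.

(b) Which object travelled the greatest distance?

the magenta cone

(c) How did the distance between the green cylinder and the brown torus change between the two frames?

+0.5

They were about 7.2 units apart before and 7.7 after — 0.5 units further apart.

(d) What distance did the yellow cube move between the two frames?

1.8

From (5.3, 6.4) to (6.3, 7.9), the yellow cube covered √(1.0² + 1.5²) ≈ 1.8 units.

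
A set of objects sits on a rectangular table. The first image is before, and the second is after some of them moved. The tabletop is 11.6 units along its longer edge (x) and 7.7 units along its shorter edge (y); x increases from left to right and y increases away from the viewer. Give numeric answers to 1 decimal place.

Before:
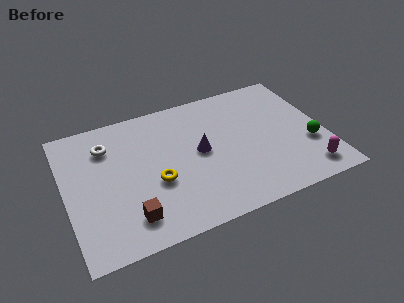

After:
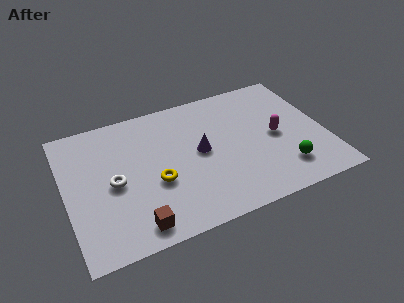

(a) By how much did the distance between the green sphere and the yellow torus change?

-1.2

They were about 6.9 units apart before and 5.7 after — 1.2 units closer together.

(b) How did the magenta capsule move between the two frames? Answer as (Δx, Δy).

(-1.1, 2.5)

The magenta capsule started near (10.5, 1.2) and ended near (9.4, 3.7).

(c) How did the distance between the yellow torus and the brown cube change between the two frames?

+0.3

Before: roughly 2.0 units apart; after: 2.3. That's 0.3 units further apart.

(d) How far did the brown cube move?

0.5

The brown cube moved from about (2.6, 1.5) to (2.8, 1.0), a distance of √(0.2² + 0.5²) ≈ 0.5.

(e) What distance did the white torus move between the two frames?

2.2

The white torus was near (2.0, 5.8) before and (2.1, 3.6) after, so it travelled √(0.1² + 2.2²) ≈ 2.2 units.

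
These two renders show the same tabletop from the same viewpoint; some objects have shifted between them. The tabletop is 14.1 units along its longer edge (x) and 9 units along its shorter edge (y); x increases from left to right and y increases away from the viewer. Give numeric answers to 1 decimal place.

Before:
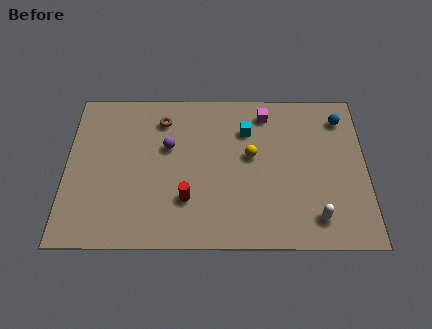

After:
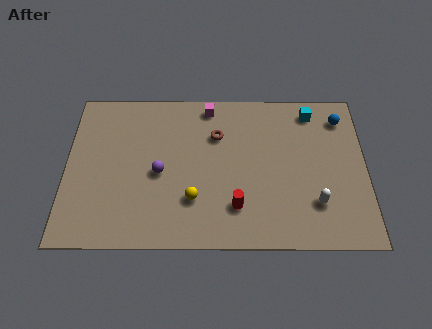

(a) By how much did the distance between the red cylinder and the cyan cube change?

+1.7

The distance was about 4.9 in the first image and 6.6 in the second, so they moved 1.7 units further apart.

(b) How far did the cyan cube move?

3.3

From (8.5, 6.6) to (11.6, 7.7), the cyan cube covered √(3.1² + 1.1²) ≈ 3.3 units.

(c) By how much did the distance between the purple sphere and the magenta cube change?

-0.5

Before: roughly 5.0 units apart; after: 4.5. That's 0.5 units closer together.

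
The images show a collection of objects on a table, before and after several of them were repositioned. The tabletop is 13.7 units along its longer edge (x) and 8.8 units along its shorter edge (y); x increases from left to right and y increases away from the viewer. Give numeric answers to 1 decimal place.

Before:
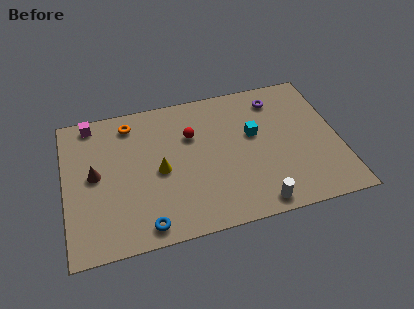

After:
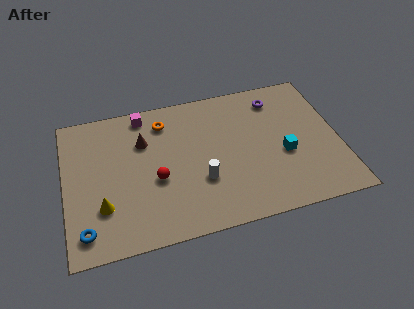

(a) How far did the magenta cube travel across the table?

2.6

From (1.5, 7.9) to (4.1, 7.8), the magenta cube covered √(2.6² + 0.1²) ≈ 2.6 units.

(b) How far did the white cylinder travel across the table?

3.3

The white cylinder was near (9.3, 0.9) before and (6.7, 3.0) after, so it travelled √(2.6² + 2.1²) ≈ 3.3 units.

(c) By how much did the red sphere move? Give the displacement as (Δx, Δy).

(-1.9, -2.3)

The red sphere started near (6.4, 5.9) and ended near (4.5, 3.6).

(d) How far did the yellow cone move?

3.3

The yellow cone moved from about (4.7, 4.1) to (1.8, 2.6), a distance of √(2.9² + 1.5²) ≈ 3.3.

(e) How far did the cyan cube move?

2.1

The cyan cube was near (9.5, 5.2) before and (10.9, 3.6) after, so it travelled √(1.4² + 1.6²) ≈ 2.1 units.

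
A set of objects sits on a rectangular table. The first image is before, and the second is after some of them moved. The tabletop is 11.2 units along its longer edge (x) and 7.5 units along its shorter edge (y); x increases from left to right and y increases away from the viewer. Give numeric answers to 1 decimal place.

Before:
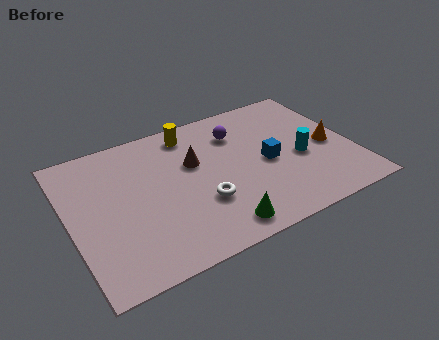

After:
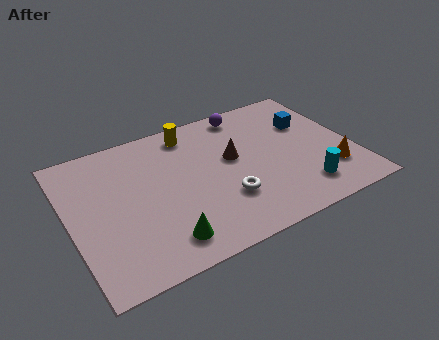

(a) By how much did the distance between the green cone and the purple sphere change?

+1.9

Before: roughly 4.8 units apart; after: 6.7. That's 1.9 units further apart.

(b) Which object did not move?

the yellow cylinder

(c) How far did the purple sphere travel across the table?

1.1

From (6.9, 5.6) to (7.4, 6.6), the purple sphere covered √(0.5² + 1.0²) ≈ 1.1 units.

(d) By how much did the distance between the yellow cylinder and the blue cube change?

+0.8

The distance was about 4.0 in the first image and 4.8 in the second, so they moved 0.8 units further apart.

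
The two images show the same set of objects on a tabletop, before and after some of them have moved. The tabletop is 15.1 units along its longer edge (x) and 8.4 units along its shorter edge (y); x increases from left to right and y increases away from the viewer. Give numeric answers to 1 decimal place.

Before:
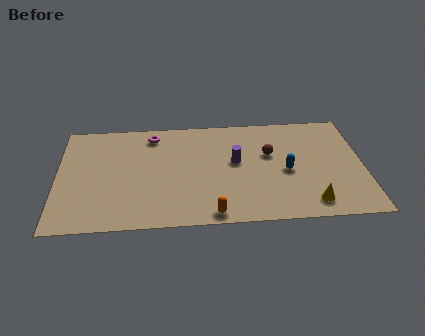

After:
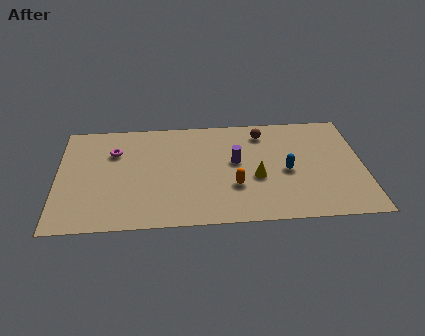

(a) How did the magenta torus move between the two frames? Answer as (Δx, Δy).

(-1.9, -1.2)

The magenta torus started near (4.7, 7.1) and ended near (2.8, 5.9).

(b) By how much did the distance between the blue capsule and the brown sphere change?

+1.7

The distance was about 1.6 in the first image and 3.3 in the second, so they moved 1.7 units further apart.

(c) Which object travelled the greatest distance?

the yellow cone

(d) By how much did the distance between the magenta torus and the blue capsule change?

+1.4

They were about 7.4 units apart before and 8.8 after — 1.4 units further apart.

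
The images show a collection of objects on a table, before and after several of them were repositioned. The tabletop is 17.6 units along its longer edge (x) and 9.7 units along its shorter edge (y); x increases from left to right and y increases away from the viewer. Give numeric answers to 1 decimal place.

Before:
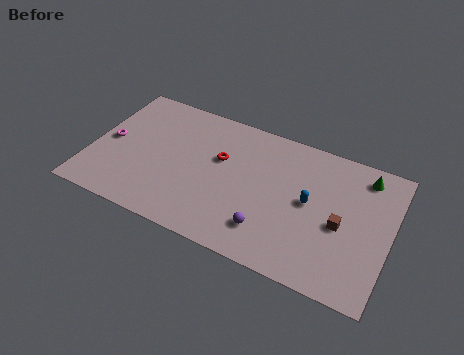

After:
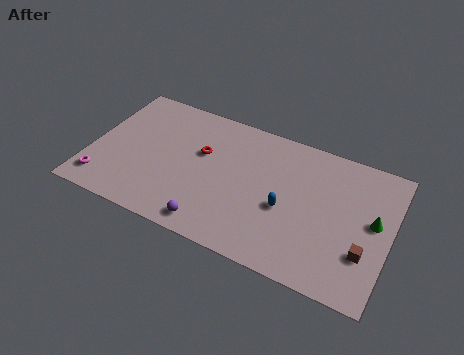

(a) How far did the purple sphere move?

3.4

The purple sphere was near (10.8, 2.2) before and (7.6, 1.2) after, so it travelled √(3.2² + 1.0²) ≈ 3.4 units.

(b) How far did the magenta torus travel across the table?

3.1

The magenta torus moved from about (1.0, 4.8) to (1.0, 1.7), a distance of √(0.0² + 3.1²) ≈ 3.1.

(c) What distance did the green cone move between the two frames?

3.0

The green cone moved from about (15.8, 8.2) to (16.6, 5.3), a distance of √(0.8² + 2.9²) ≈ 3.0.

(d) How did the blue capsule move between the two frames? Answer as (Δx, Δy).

(-1.3, -1.0)

The blue capsule was at about (12.9, 5.1) and moved to about (11.6, 4.1).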